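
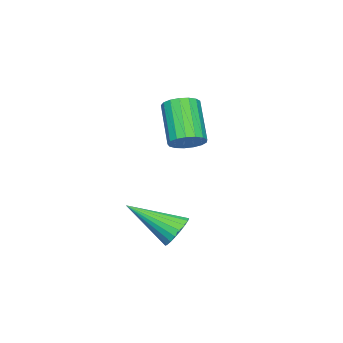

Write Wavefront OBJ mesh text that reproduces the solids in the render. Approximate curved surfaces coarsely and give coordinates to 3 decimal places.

v 0.573 -0 -2.536
v 1.042 0.4 -2.227
v 1.187 -1.56 -1.444
v 0.815 0.431 -2.055
v 0.546 0.388 -1.966
v 0.281 0.277 -1.976
v 0.067 0.118 -2.082
v -0.059 -0.061 -2.267
v -0.076 -0.23 -2.499
v 0.019 -0.359 -2.736
v 0.21 -0.426 -2.94
v 0.464 -0.42 -3.073
v 0.737 -0.341 -3.114
v 0.981 -0.203 -3.054
v 1.155 -0.03 -2.905
v 1.229 0.148 -2.693
v 1.189 0.3 -2.453
v -2.875 -1.577 0.089
v -2.309 -1.934 0.257
v -3.238 -2.739 1.679
v -3.805 -2.383 1.511
v -2.282 -1.656 0.432
v -3.211 -2.461 1.855
v -2.391 -1.359 0.529
v -3.32 -2.164 1.951
v -2.611 -1.113 0.525
v -3.54 -1.918 1.947
v -2.891 -0.973 0.421
v -3.82 -1.778 1.843
v -3.168 -0.971 0.241
v -4.097 -1.776 1.663
v -3.378 -1.109 0.026
v -4.307 -1.914 1.448
v -3.473 -1.354 -0.175
v -4.402 -2.159 1.248
v -3.431 -1.65 -0.315
v -4.36 -2.455 1.108
v -3.261 -1.929 -0.362
v -4.19 -2.734 1.06
v -3.004 -2.128 -0.307
v -3.933 -2.933 1.116
v -2.717 -2.201 -0.16
v -3.646 -3.006 1.262
v -2.466 -2.131 0.043
v -3.395 -2.936 1.465
f 2 1 4
f 2 4 3
f 4 1 5
f 4 5 3
f 5 1 6
f 5 6 3
f 6 1 7
f 6 7 3
f 7 1 8
f 7 8 3
f 8 1 9
f 8 9 3
f 9 1 10
f 9 10 3
f 10 1 11
f 10 11 3
f 11 1 12
f 11 12 3
f 12 1 13
f 12 13 3
f 13 1 14
f 13 14 3
f 14 1 15
f 14 15 3
f 15 1 16
f 15 16 3
f 16 1 17
f 16 17 3
f 17 1 2
f 17 2 3
f 19 18 22
f 19 22 20
f 20 22 23
f 20 23 21
f 22 18 24
f 22 24 23
f 23 24 25
f 23 25 21
f 24 18 26
f 24 26 25
f 25 26 27
f 25 27 21
f 26 18 28
f 26 28 27
f 27 28 29
f 27 29 21
f 28 18 30
f 28 30 29
f 29 30 31
f 29 31 21
f 30 18 32
f 30 32 31
f 31 32 33
f 31 33 21
f 32 18 34
f 32 34 33
f 33 34 35
f 33 35 21
f 34 18 36
f 34 36 35
f 35 36 37
f 35 37 21
f 36 18 38
f 36 38 37
f 37 38 39
f 37 39 21
f 38 18 40
f 38 40 39
f 39 40 41
f 39 41 21
f 40 18 42
f 40 42 41
f 41 42 43
f 41 43 21
f 42 18 44
f 42 44 43
f 43 44 45
f 43 45 21
f 44 18 19
f 44 19 45
f 45 19 20
f 45 20 21



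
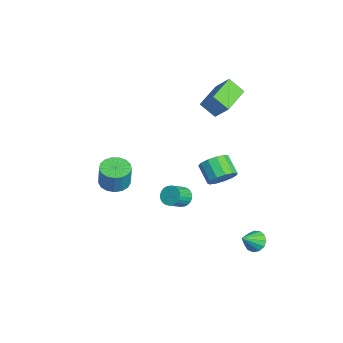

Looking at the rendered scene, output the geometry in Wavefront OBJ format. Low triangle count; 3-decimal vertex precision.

v -5.308 2.952 3.187
v -4.684 3.617 4.169
v -4.848 3.776 2.337
v -4.223 4.441 3.319
v -3.557 1.699 2.921
v -2.932 2.364 3.903
v -3.096 2.523 2.071
v -2.472 3.188 3.053
v 0.849 -3.881 0.01
v 1.723 -3.996 -0.217
v 2.105 -3.974 1.243
v 1.231 -3.859 1.47
v 1.673 -3.564 -0.211
v 2.055 -3.541 1.25
v 1.434 -3.204 -0.154
v 1.816 -3.181 1.307
v 1.061 -2.999 -0.06
v 1.444 -2.977 1.401
v 0.64 -2.997 0.051
v 1.022 -2.974 1.511
v 0.266 -3.197 0.151
v 0.649 -3.174 1.612
v 0.026 -3.554 0.22
v 0.409 -3.531 1.68
v -0.025 -3.986 0.24
v 0.357 -3.963 1.701
v 0.123 -4.394 0.208
v 0.506 -4.371 1.668
v 0.438 -4.684 0.13
v 0.82 -4.662 1.59
v 0.847 -4.791 0.024
v 1.229 -4.769 1.485
v 1.256 -4.69 -0.084
v 1.639 -4.667 1.376
v 1.572 -4.403 -0.172
v 1.955 -4.38 1.289
v 1.481 2.154 0.02
v 2.03 2.205 0.757
v 0.987 1.856 1.557
v 0.439 1.806 0.82
v 1.825 2.677 0.695
v 0.782 2.328 1.495
v 1.51 2.983 0.419
v 0.467 2.634 1.219
v 1.187 3.026 0.016
v 0.144 2.677 0.816
v 0.957 2.792 -0.386
v -0.086 2.443 0.414
v 0.894 2.356 -0.658
v -0.149 2.007 0.142
v 1.017 1.856 -0.716
v -0.026 1.507 0.084
v 1.288 1.45 -0.54
v 0.245 1.102 0.26
v 1.62 1.268 -0.186
v 0.577 0.92 0.614
v 1.908 1.368 0.233
v 0.865 1.019 1.034
v 2.061 1.717 0.585
v 1.018 1.368 1.385
v 1.552 -0.162 -1.228
v 2.087 -0.098 -1.643
v 2.703 -0.874 -0.967
v 2.168 -0.938 -0.552
v 2.135 0.094 -1.466
v 2.752 -0.682 -0.79
v 2.094 0.247 -1.253
v 2.711 -0.529 -0.577
v 1.971 0.338 -1.037
v 2.588 -0.438 -0.361
v 1.784 0.353 -0.849
v 2.401 -0.423 -0.173
v 1.561 0.289 -0.719
v 2.178 -0.487 -0.043
v 1.337 0.157 -0.667
v 1.954 -0.619 0.009
v 1.146 -0.024 -0.7
v 1.763 -0.8 -0.024
v 1.017 -0.226 -0.813
v 1.633 -1.002 -0.137
v 0.968 -0.418 -0.99
v 1.585 -1.194 -0.314
v 1.009 -0.571 -1.203
v 1.626 -1.347 -0.527
v 1.132 -0.662 -1.419
v 1.749 -1.438 -0.743
v 1.319 -0.677 -1.607
v 1.936 -1.453 -0.931
v 1.542 -0.613 -1.737
v 2.159 -1.389 -1.061
v 1.766 -0.481 -1.789
v 2.383 -1.257 -1.113
v 1.957 -0.3 -1.756
v 2.574 -1.076 -1.08
v 3.593 3.655 -3.966
v 4.067 3.453 -4.497
v 4.167 2.765 -3.114
v 4.248 3.767 -4.291
v 4.221 4.046 -3.982
v 3.995 4.2 -3.668
v 3.641 4.182 -3.448
v 3.271 3.996 -3.393
v 3.004 3.702 -3.52
v 2.924 3.394 -3.789
v 3.056 3.168 -4.114
v 3.358 3.097 -4.392
v 3.735 3.203 -4.534
f 2 4 1
f 5 2 1
f 1 4 3
f 3 5 1
f 2 8 4
f 6 2 5
f 6 8 2
f 4 8 3
f 7 5 3
f 3 8 7
f 7 6 5
f 8 6 7
f 10 9 13
f 10 13 11
f 11 13 14
f 11 14 12
f 13 9 15
f 13 15 14
f 14 15 16
f 14 16 12
f 15 9 17
f 15 17 16
f 16 17 18
f 16 18 12
f 17 9 19
f 17 19 18
f 18 19 20
f 18 20 12
f 19 9 21
f 19 21 20
f 20 21 22
f 20 22 12
f 21 9 23
f 21 23 22
f 22 23 24
f 22 24 12
f 23 9 25
f 23 25 24
f 24 25 26
f 24 26 12
f 25 9 27
f 25 27 26
f 26 27 28
f 26 28 12
f 27 9 29
f 27 29 28
f 28 29 30
f 28 30 12
f 29 9 31
f 29 31 30
f 30 31 32
f 30 32 12
f 31 9 33
f 31 33 32
f 32 33 34
f 32 34 12
f 33 9 35
f 33 35 34
f 34 35 36
f 34 36 12
f 35 9 10
f 35 10 36
f 36 10 11
f 36 11 12
f 38 37 41
f 38 41 39
f 39 41 42
f 39 42 40
f 41 37 43
f 41 43 42
f 42 43 44
f 42 44 40
f 43 37 45
f 43 45 44
f 44 45 46
f 44 46 40
f 45 37 47
f 45 47 46
f 46 47 48
f 46 48 40
f 47 37 49
f 47 49 48
f 48 49 50
f 48 50 40
f 49 37 51
f 49 51 50
f 50 51 52
f 50 52 40
f 51 37 53
f 51 53 52
f 52 53 54
f 52 54 40
f 53 37 55
f 53 55 54
f 54 55 56
f 54 56 40
f 55 37 57
f 55 57 56
f 56 57 58
f 56 58 40
f 57 37 59
f 57 59 58
f 58 59 60
f 58 60 40
f 59 37 38
f 59 38 60
f 60 38 39
f 60 39 40
f 62 61 65
f 62 65 63
f 63 65 66
f 63 66 64
f 65 61 67
f 65 67 66
f 66 67 68
f 66 68 64
f 67 61 69
f 67 69 68
f 68 69 70
f 68 70 64
f 69 61 71
f 69 71 70
f 70 71 72
f 70 72 64
f 71 61 73
f 71 73 72
f 72 73 74
f 72 74 64
f 73 61 75
f 73 75 74
f 74 75 76
f 74 76 64
f 75 61 77
f 75 77 76
f 76 77 78
f 76 78 64
f 77 61 79
f 77 79 78
f 78 79 80
f 78 80 64
f 79 61 81
f 79 81 80
f 80 81 82
f 80 82 64
f 81 61 83
f 81 83 82
f 82 83 84
f 82 84 64
f 83 61 85
f 83 85 84
f 84 85 86
f 84 86 64
f 85 61 87
f 85 87 86
f 86 87 88
f 86 88 64
f 87 61 89
f 87 89 88
f 88 89 90
f 88 90 64
f 89 61 91
f 89 91 90
f 90 91 92
f 90 92 64
f 91 61 93
f 91 93 92
f 92 93 94
f 92 94 64
f 93 61 62
f 93 62 94
f 94 62 63
f 94 63 64
f 96 95 98
f 96 98 97
f 98 95 99
f 98 99 97
f 99 95 100
f 99 100 97
f 100 95 101
f 100 101 97
f 101 95 102
f 101 102 97
f 102 95 103
f 102 103 97
f 103 95 104
f 103 104 97
f 104 95 105
f 104 105 97
f 105 95 106
f 105 106 97
f 106 95 107
f 106 107 97
f 107 95 96
f 107 96 97



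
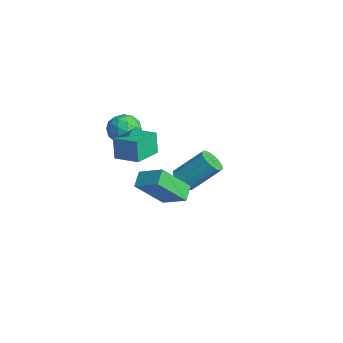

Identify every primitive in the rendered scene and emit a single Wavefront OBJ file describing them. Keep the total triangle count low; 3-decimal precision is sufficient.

v 1.502 -1.821 1.251
v 2.603 -1.15 1.916
v 1.6 -0.39 -0.351
v 2.7 0.28 0.314
v 2.1 -2.36 0.806
v 3.2 -1.69 1.471
v 2.197 -0.93 -0.796
v 3.298 -0.259 -0.131
v -3.589 3.124 -4.433
v -2.917 3.241 -4.811
v -2.359 4.634 -3.385
v -3.031 4.516 -3.007
v -3.175 3.508 -4.971
v -2.616 4.901 -3.545
v -3.544 3.672 -4.986
v -2.985 5.064 -3.56
v -3.925 3.689 -4.853
v -3.366 5.081 -3.427
v -4.216 3.554 -4.608
v -3.657 4.947 -3.182
v -4.339 3.304 -4.316
v -3.78 4.697 -2.89
v -4.261 3.006 -4.055
v -3.703 4.399 -2.629
v -4.004 2.739 -3.895
v -3.445 4.132 -2.469
v -3.635 2.576 -3.88
v -3.076 3.968 -2.454
v -3.254 2.559 -4.013
v -2.695 3.951 -2.587
v -2.963 2.693 -4.258
v -2.404 4.086 -2.832
v -2.84 2.943 -4.55
v -2.281 4.336 -3.124
v -4.521 0.526 0.255
v -4.017 0.511 1.055
v -3.683 -0.631 -0.295
v -3.179 -0.646 0.505
v -4.085 -0.919 0.511
v -4.603 -0.204 0.851
v -3.097 0.084 -0.091
v -3.615 0.799 0.249
v -3.137 0.237 0.842
v -3.748 -0.382 1.214
v -3.952 0.262 -0.454
v -4.563 -0.357 -0.082
v -4.343 0.62 0.703
v -3.357 -0.74 0.057
v -3.89 -0.9 0.06
v -3.594 -0.909 0.531
v -4.687 0.2 0.583
v -4.391 0.191 1.054
v -4.431 -0.649 0.734
v -3.309 -0.311 -0.294
v -3.013 -0.32 0.177
v -4.106 0.789 0.229
v -3.81 0.78 0.7
v -3.269 0.529 0.026
v -3.529 0.45 1.048
v -3.036 -0.23 0.725
v -2.988 0.199 0.375
v -3.293 0.619 0.574
v -3.888 0.086 1.267
v -3.395 -0.594 0.944
v -3.928 -0.754 0.947
v -4.233 -0.334 1.147
v -3.371 -0.075 1.142
v -4.305 0.474 -0.184
v -3.812 -0.206 -0.507
v -3.467 0.214 -0.387
v -3.772 0.634 -0.187
v -4.664 0.11 0.035
v -4.171 -0.57 -0.288
v -4.407 -0.739 0.186
v -4.712 -0.319 0.385
v -4.329 -0.045 -0.382
v 0.456 -2.587 1.791
v 0.155 -2.507 2.981
v -0.332 -1.179 1.497
v -0.633 -1.099 2.687
v 1.593 -1.901 2.033
v 1.292 -1.821 3.223
v 0.805 -0.493 1.739
v 0.504 -0.413 2.929
f 2 4 1
f 5 2 1
f 1 4 3
f 3 5 1
f 2 8 4
f 6 2 5
f 6 8 2
f 4 8 3
f 7 5 3
f 3 8 7
f 7 6 5
f 8 6 7
f 10 9 13
f 10 13 11
f 11 13 14
f 11 14 12
f 13 9 15
f 13 15 14
f 14 15 16
f 14 16 12
f 15 9 17
f 15 17 16
f 16 17 18
f 16 18 12
f 17 9 19
f 17 19 18
f 18 19 20
f 18 20 12
f 19 9 21
f 19 21 20
f 20 21 22
f 20 22 12
f 21 9 23
f 21 23 22
f 22 23 24
f 22 24 12
f 23 9 25
f 23 25 24
f 24 25 26
f 24 26 12
f 25 9 27
f 25 27 26
f 26 27 28
f 26 28 12
f 27 9 29
f 27 29 28
f 28 29 30
f 28 30 12
f 29 9 31
f 29 31 30
f 30 31 32
f 30 32 12
f 31 9 33
f 31 33 32
f 32 33 34
f 32 34 12
f 33 9 10
f 33 10 34
f 34 10 11
f 34 11 12
f 35 72 51
f 72 46 75
f 51 75 40
f 72 75 51
f 35 51 47
f 51 40 52
f 47 52 36
f 51 52 47
f 35 47 56
f 47 36 57
f 56 57 42
f 47 57 56
f 35 56 68
f 56 42 71
f 68 71 45
f 56 71 68
f 35 68 72
f 68 45 76
f 72 76 46
f 68 76 72
f 36 52 63
f 52 40 66
f 63 66 44
f 52 66 63
f 40 75 53
f 75 46 74
f 53 74 39
f 75 74 53
f 46 76 73
f 76 45 69
f 73 69 37
f 76 69 73
f 45 71 70
f 71 42 58
f 70 58 41
f 71 58 70
f 42 57 62
f 57 36 59
f 62 59 43
f 57 59 62
f 38 64 50
f 64 44 65
f 50 65 39
f 64 65 50
f 38 50 48
f 50 39 49
f 48 49 37
f 50 49 48
f 38 48 55
f 48 37 54
f 55 54 41
f 48 54 55
f 38 55 60
f 55 41 61
f 60 61 43
f 55 61 60
f 38 60 64
f 60 43 67
f 64 67 44
f 60 67 64
f 39 65 53
f 65 44 66
f 53 66 40
f 65 66 53
f 37 49 73
f 49 39 74
f 73 74 46
f 49 74 73
f 41 54 70
f 54 37 69
f 70 69 45
f 54 69 70
f 43 61 62
f 61 41 58
f 62 58 42
f 61 58 62
f 44 67 63
f 67 43 59
f 63 59 36
f 67 59 63
f 78 80 77
f 81 78 77
f 77 80 79
f 79 81 77
f 78 84 80
f 82 78 81
f 82 84 78
f 80 84 79
f 83 81 79
f 79 84 83
f 83 82 81
f 84 82 83



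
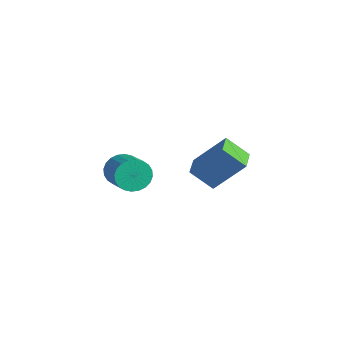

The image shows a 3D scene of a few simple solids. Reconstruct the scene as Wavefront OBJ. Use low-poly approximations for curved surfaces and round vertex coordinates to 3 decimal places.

v -3.98 1.059 -0.699
v -3.611 1.466 -1.448
v -2.051 1.189 -0.831
v -2.42 0.781 -0.081
v -3.649 1.75 -1.225
v -2.089 1.473 -0.608
v -3.737 1.928 -0.922
v -2.177 1.651 -0.305
v -3.862 1.974 -0.584
v -2.303 1.697 0.033
v -4.006 1.881 -0.264
v -2.446 1.603 0.353
v -4.145 1.662 -0.01
v -2.585 1.385 0.607
v -4.259 1.352 0.139
v -2.699 1.074 0.756
v -4.331 0.996 0.16
v -2.771 0.719 0.778
v -4.349 0.651 0.051
v -2.789 0.374 0.668
v -4.311 0.367 -0.172
v -2.751 0.09 0.445
v -4.223 0.189 -0.475
v -2.663 -0.088 0.142
v -4.097 0.143 -0.813
v -2.538 -0.134 -0.196
v -3.954 0.237 -1.133
v -2.394 -0.041 -0.516
v -3.815 0.455 -1.387
v -2.255 0.178 -0.77
v -3.701 0.766 -1.536
v -2.141 0.488 -0.919
v -3.629 1.121 -1.558
v -2.069 0.844 -0.94
v 0.708 2.077 2.323
v 1.6 3.204 3.909
v 1.403 2.877 1.363
v 2.295 4.004 2.949
v 1.645 1.296 2.351
v 2.537 2.423 3.937
v 2.34 2.096 1.391
v 3.232 3.223 2.977
f 2 1 5
f 2 5 3
f 3 5 6
f 3 6 4
f 5 1 7
f 5 7 6
f 6 7 8
f 6 8 4
f 7 1 9
f 7 9 8
f 8 9 10
f 8 10 4
f 9 1 11
f 9 11 10
f 10 11 12
f 10 12 4
f 11 1 13
f 11 13 12
f 12 13 14
f 12 14 4
f 13 1 15
f 13 15 14
f 14 15 16
f 14 16 4
f 15 1 17
f 15 17 16
f 16 17 18
f 16 18 4
f 17 1 19
f 17 19 18
f 18 19 20
f 18 20 4
f 19 1 21
f 19 21 20
f 20 21 22
f 20 22 4
f 21 1 23
f 21 23 22
f 22 23 24
f 22 24 4
f 23 1 25
f 23 25 24
f 24 25 26
f 24 26 4
f 25 1 27
f 25 27 26
f 26 27 28
f 26 28 4
f 27 1 29
f 27 29 28
f 28 29 30
f 28 30 4
f 29 1 31
f 29 31 30
f 30 31 32
f 30 32 4
f 31 1 33
f 31 33 32
f 32 33 34
f 32 34 4
f 33 1 2
f 33 2 34
f 34 2 3
f 34 3 4
f 36 38 35
f 39 36 35
f 35 38 37
f 37 39 35
f 36 42 38
f 40 36 39
f 40 42 36
f 38 42 37
f 41 39 37
f 37 42 41
f 41 40 39
f 42 40 41



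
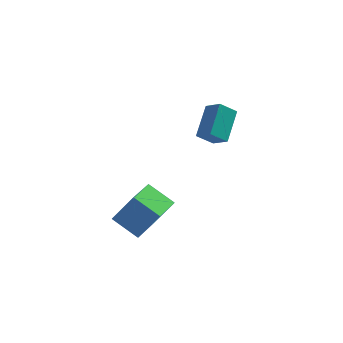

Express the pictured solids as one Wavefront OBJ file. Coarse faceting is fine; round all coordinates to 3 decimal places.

v -2.101 -2.819 -3.537
v -1.084 -2.94 -1.878
v -1.491 -1.276 -3.799
v -0.474 -1.397 -2.14
v -0.866 -3.443 -4.34
v 0.151 -3.564 -2.681
v -0.256 -1.9 -4.602
v 0.761 -2.021 -2.943
v 1.632 2.545 -1.587
v 2.067 4.118 -0.519
v 2.461 2.798 -2.297
v 2.896 4.371 -1.229
v 2.324 1.949 -0.991
v 2.759 3.522 0.077
v 3.153 2.202 -1.701
v 3.588 3.775 -0.633
f 2 4 1
f 5 2 1
f 1 4 3
f 3 5 1
f 2 8 4
f 6 2 5
f 6 8 2
f 4 8 3
f 7 5 3
f 3 8 7
f 7 6 5
f 8 6 7
f 10 12 9
f 13 10 9
f 9 12 11
f 11 13 9
f 10 16 12
f 14 10 13
f 14 16 10
f 12 16 11
f 15 13 11
f 11 16 15
f 15 14 13
f 16 14 15



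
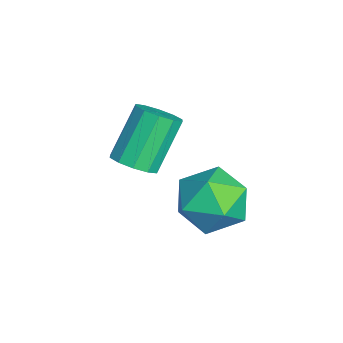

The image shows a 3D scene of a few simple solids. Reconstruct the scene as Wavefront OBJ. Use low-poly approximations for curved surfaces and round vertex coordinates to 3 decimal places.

v 2.491 -0.141 -0.18
v 2.91 0.107 -0.065
v 2.327 0.628 0.935
v 1.909 0.381 0.82
v 2.743 0.285 -0.255
v 2.16 0.806 0.746
v 2.48 0.3 -0.416
v 1.897 0.821 0.584
v 2.221 0.147 -0.487
v 1.638 0.668 0.513
v 2.066 -0.116 -0.441
v 1.483 0.405 0.56
v 2.073 -0.388 -0.295
v 1.49 0.133 0.705
v 2.24 -0.566 -0.106
v 1.657 -0.045 0.895
v 2.503 -0.581 0.056
v 1.92 -0.06 1.056
v 2.762 -0.428 0.127
v 2.179 0.093 1.127
v 2.917 -0.165 0.08
v 2.334 0.356 1.081
v 3.985 1.829 0.337
v 4.578 1.372 0.124
v 3.182 1.068 -0.264
v 3.775 0.611 -0.477
v 3.56 0.646 0.27
v 4.056 1.117 0.641
v 3.704 1.323 -0.781
v 4.2 1.794 -0.41
v 4.404 1.059 -0.567
v 4.315 0.641 0.083
v 3.445 1.799 -0.223
v 3.356 1.381 0.427
f 2 1 5
f 2 5 3
f 3 5 6
f 3 6 4
f 5 1 7
f 5 7 6
f 6 7 8
f 6 8 4
f 7 1 9
f 7 9 8
f 8 9 10
f 8 10 4
f 9 1 11
f 9 11 10
f 10 11 12
f 10 12 4
f 11 1 13
f 11 13 12
f 12 13 14
f 12 14 4
f 13 1 15
f 13 15 14
f 14 15 16
f 14 16 4
f 15 1 17
f 15 17 16
f 16 17 18
f 16 18 4
f 17 1 19
f 17 19 18
f 18 19 20
f 18 20 4
f 19 1 21
f 19 21 20
f 20 21 22
f 20 22 4
f 21 1 2
f 21 2 22
f 22 2 3
f 22 3 4
f 23 34 28
f 23 28 24
f 23 24 30
f 23 30 33
f 23 33 34
f 24 28 32
f 28 34 27
f 34 33 25
f 33 30 29
f 30 24 31
f 26 32 27
f 26 27 25
f 26 25 29
f 26 29 31
f 26 31 32
f 27 32 28
f 25 27 34
f 29 25 33
f 31 29 30
f 32 31 24



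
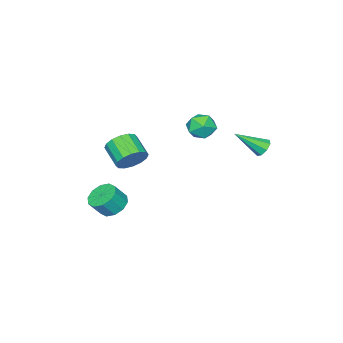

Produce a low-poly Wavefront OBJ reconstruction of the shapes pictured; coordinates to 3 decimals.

v 0.515 2.47 2.607
v 1.294 2.192 2.974
v 0.246 1.108 2.146
v 1.025 0.83 2.513
v 0.34 1.085 3.045
v 0.507 1.927 3.33
v 1.033 1.373 1.79
v 1.2 2.215 2.075
v 1.614 1.514 2.468
v 1.186 1.336 3.244
v 0.354 1.964 1.876
v -0.074 1.786 2.652
v -1.053 4.257 1.08
v -0.545 4.505 0.878
v -0.067 3.123 2.16
v -0.709 4.718 1.251
v -1.074 4.66 1.523
v -1.427 4.366 1.536
v -1.56 4.008 1.282
v -1.396 3.795 0.909
v -1.031 3.853 0.637
v -0.679 4.147 0.624
v 2.574 -2.795 -4.298
v 3.204 -2.172 -4.504
v 3.816 -2.481 -3.568
v 3.186 -3.105 -3.362
v 2.821 -1.928 -4.172
v 3.432 -2.238 -3.236
v 2.343 -2.016 -3.889
v 2.954 -2.325 -2.953
v 1.953 -2.401 -3.762
v 2.565 -2.711 -2.826
v 1.801 -2.937 -3.839
v 2.413 -3.247 -2.904
v 1.944 -3.419 -4.092
v 2.556 -3.728 -3.156
v 2.328 -3.662 -4.424
v 2.939 -3.972 -3.488
v 2.806 -3.575 -4.707
v 3.417 -3.884 -3.771
v 3.195 -3.189 -4.834
v 3.807 -3.499 -3.898
v 3.347 -2.653 -4.756
v 3.959 -2.963 -3.821
v 3.194 -0.945 0.181
v 3.966 -1.39 -0.047
v 3.498 -2.56 0.65
v 2.726 -2.115 0.879
v 4.063 -1.181 0.369
v 3.595 -2.35 1.067
v 3.927 -0.908 0.735
v 3.46 -2.078 1.433
v 3.595 -0.645 0.953
v 3.127 -1.815 1.651
v 3.155 -0.463 0.964
v 2.688 -1.633 1.661
v 2.726 -0.41 0.765
v 2.258 -1.579 1.463
v 2.422 -0.5 0.41
v 1.954 -1.67 1.107
v 2.325 -0.71 -0.007
v 1.857 -1.879 0.691
v 2.46 -0.982 -0.373
v 1.993 -2.152 0.325
v 2.793 -1.245 -0.591
v 2.325 -2.415 0.107
v 3.232 -1.427 -0.601
v 2.765 -2.597 0.096
v 3.662 -1.481 -0.403
v 3.194 -2.65 0.295
f 1 12 6
f 1 6 2
f 1 2 8
f 1 8 11
f 1 11 12
f 2 6 10
f 6 12 5
f 12 11 3
f 11 8 7
f 8 2 9
f 4 10 5
f 4 5 3
f 4 3 7
f 4 7 9
f 4 9 10
f 5 10 6
f 3 5 12
f 7 3 11
f 9 7 8
f 10 9 2
f 14 13 16
f 14 16 15
f 16 13 17
f 16 17 15
f 17 13 18
f 17 18 15
f 18 13 19
f 18 19 15
f 19 13 20
f 19 20 15
f 20 13 21
f 20 21 15
f 21 13 22
f 21 22 15
f 22 13 14
f 22 14 15
f 24 23 27
f 24 27 25
f 25 27 28
f 25 28 26
f 27 23 29
f 27 29 28
f 28 29 30
f 28 30 26
f 29 23 31
f 29 31 30
f 30 31 32
f 30 32 26
f 31 23 33
f 31 33 32
f 32 33 34
f 32 34 26
f 33 23 35
f 33 35 34
f 34 35 36
f 34 36 26
f 35 23 37
f 35 37 36
f 36 37 38
f 36 38 26
f 37 23 39
f 37 39 38
f 38 39 40
f 38 40 26
f 39 23 41
f 39 41 40
f 40 41 42
f 40 42 26
f 41 23 43
f 41 43 42
f 42 43 44
f 42 44 26
f 43 23 24
f 43 24 44
f 44 24 25
f 44 25 26
f 46 45 49
f 46 49 47
f 47 49 50
f 47 50 48
f 49 45 51
f 49 51 50
f 50 51 52
f 50 52 48
f 51 45 53
f 51 53 52
f 52 53 54
f 52 54 48
f 53 45 55
f 53 55 54
f 54 55 56
f 54 56 48
f 55 45 57
f 55 57 56
f 56 57 58
f 56 58 48
f 57 45 59
f 57 59 58
f 58 59 60
f 58 60 48
f 59 45 61
f 59 61 60
f 60 61 62
f 60 62 48
f 61 45 63
f 61 63 62
f 62 63 64
f 62 64 48
f 63 45 65
f 63 65 64
f 64 65 66
f 64 66 48
f 65 45 67
f 65 67 66
f 66 67 68
f 66 68 48
f 67 45 69
f 67 69 68
f 68 69 70
f 68 70 48
f 69 45 46
f 69 46 70
f 70 46 47
f 70 47 48



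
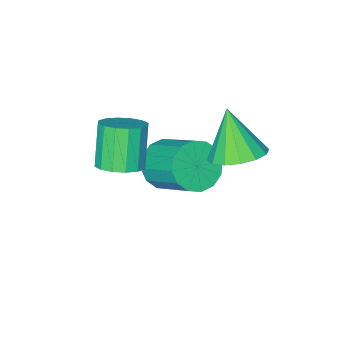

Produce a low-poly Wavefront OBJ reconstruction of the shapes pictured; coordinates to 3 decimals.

v 1.031 0.761 -0.086
v 1.487 0.168 -0.148
v 0.964 -0.373 1.184
v 0.509 0.219 1.246
v 1.695 0.435 0.042
v 1.172 -0.106 1.374
v 1.725 0.789 0.198
v 1.202 0.248 1.53
v 1.57 1.136 0.277
v 1.047 0.595 1.61
v 1.27 1.382 0.26
v 0.747 0.841 1.592
v 0.906 1.462 0.15
v 0.383 0.92 1.482
v 0.576 1.353 -0.024
v 0.053 0.812 1.308
v 0.368 1.086 -0.214
v -0.155 0.545 1.118
v 0.338 0.732 -0.37
v -0.185 0.191 0.962
v 0.493 0.385 -0.45
v -0.03 -0.156 0.883
v 0.793 0.139 -0.432
v 0.27 -0.402 0.9
v 1.157 0.06 -0.322
v 0.634 -0.482 1.01
v -1.601 2.917 0.608
v -0.813 3.286 0.875
v -1.759 2.163 2.112
v -1.142 3.599 0.998
v -1.594 3.73 1.017
v -2.048 3.644 0.926
v -2.383 3.362 0.75
v -2.507 2.962 0.536
v -2.39 2.549 0.341
v -2.06 2.236 0.218
v -1.608 2.104 0.199
v -1.154 2.191 0.29
v -0.82 2.473 0.466
v -0.695 2.873 0.681
v -1.267 -0.093 -2.038
v -0.623 -0.429 -1.49
v -0.71 0.996 -0.513
v -1.353 1.333 -1.062
v -0.388 -0.189 -1.82
v -0.475 1.237 -0.843
v -0.389 0.077 -2.208
v -0.476 1.503 -1.232
v -0.625 0.298 -2.551
v -0.711 1.723 -1.575
v -1.032 0.414 -2.757
v -1.119 1.839 -1.781
v -1.503 0.394 -2.77
v -1.59 1.82 -1.793
v -1.91 0.244 -2.587
v -1.997 1.669 -1.61
v -2.145 0.003 -2.257
v -2.232 1.429 -1.28
v -2.144 -0.263 -1.868
v -2.231 1.163 -0.892
v -1.909 -0.483 -1.525
v -1.995 0.942 -0.549
v -1.501 -0.599 -1.319
v -1.588 0.826 -0.343
v -1.03 -0.58 -1.307
v -1.117 0.846 -0.33
f 2 1 5
f 2 5 3
f 3 5 6
f 3 6 4
f 5 1 7
f 5 7 6
f 6 7 8
f 6 8 4
f 7 1 9
f 7 9 8
f 8 9 10
f 8 10 4
f 9 1 11
f 9 11 10
f 10 11 12
f 10 12 4
f 11 1 13
f 11 13 12
f 12 13 14
f 12 14 4
f 13 1 15
f 13 15 14
f 14 15 16
f 14 16 4
f 15 1 17
f 15 17 16
f 16 17 18
f 16 18 4
f 17 1 19
f 17 19 18
f 18 19 20
f 18 20 4
f 19 1 21
f 19 21 20
f 20 21 22
f 20 22 4
f 21 1 23
f 21 23 22
f 22 23 24
f 22 24 4
f 23 1 25
f 23 25 24
f 24 25 26
f 24 26 4
f 25 1 2
f 25 2 26
f 26 2 3
f 26 3 4
f 28 27 30
f 28 30 29
f 30 27 31
f 30 31 29
f 31 27 32
f 31 32 29
f 32 27 33
f 32 33 29
f 33 27 34
f 33 34 29
f 34 27 35
f 34 35 29
f 35 27 36
f 35 36 29
f 36 27 37
f 36 37 29
f 37 27 38
f 37 38 29
f 38 27 39
f 38 39 29
f 39 27 40
f 39 40 29
f 40 27 28
f 40 28 29
f 42 41 45
f 42 45 43
f 43 45 46
f 43 46 44
f 45 41 47
f 45 47 46
f 46 47 48
f 46 48 44
f 47 41 49
f 47 49 48
f 48 49 50
f 48 50 44
f 49 41 51
f 49 51 50
f 50 51 52
f 50 52 44
f 51 41 53
f 51 53 52
f 52 53 54
f 52 54 44
f 53 41 55
f 53 55 54
f 54 55 56
f 54 56 44
f 55 41 57
f 55 57 56
f 56 57 58
f 56 58 44
f 57 41 59
f 57 59 58
f 58 59 60
f 58 60 44
f 59 41 61
f 59 61 60
f 60 61 62
f 60 62 44
f 61 41 63
f 61 63 62
f 62 63 64
f 62 64 44
f 63 41 65
f 63 65 64
f 64 65 66
f 64 66 44
f 65 41 42
f 65 42 66
f 66 42 43
f 66 43 44



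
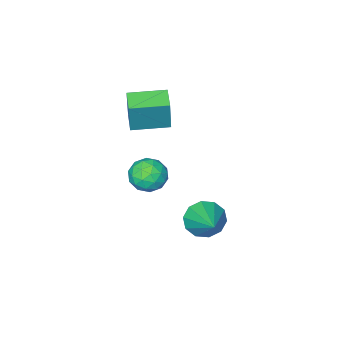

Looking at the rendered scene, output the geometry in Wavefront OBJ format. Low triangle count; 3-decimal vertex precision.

v -3.965 -1.874 3.062
v -3.699 -1.604 4.852
v -3.368 -0.918 2.829
v -3.103 -0.648 4.62
v -2.397 -2.872 2.98
v -2.132 -2.602 4.771
v -1.801 -1.916 2.748
v -1.535 -1.646 4.538
v -2.245 2.97 -0.526
v -1.335 2.728 -0.862
v -1.435 4.61 0.486
v -1.595 3.11 -1.273
v -2.103 3.438 -1.398
v -2.666 3.588 -1.19
v -3.068 3.502 -0.729
v -3.155 3.212 -0.189
v -2.895 2.83 0.221
v -2.387 2.502 0.346
v -1.824 2.352 0.139
v -1.423 2.439 -0.323
v -1.271 0.728 0.611
v -0.554 0.111 0.858
v -2.346 -0.371 0.982
v -1.629 -0.988 1.229
v -1.804 -0.198 1.777
v -1.14 0.482 1.548
v -1.76 -0.742 0.292
v -1.096 -0.062 0.063
v -0.856 -0.798 0.661
v -0.884 -0.461 1.579
v -2.016 0.201 0.261
v -2.044 0.538 1.179
v -0.818 0.516 0.702
v -2.082 -0.776 1.138
v -2.185 -0.311 1.46
v -1.764 -0.674 1.606
v -1.162 0.734 1.107
v -0.741 0.371 1.253
v -1.476 0.19 1.793
v -2.159 -0.631 0.587
v -1.738 -0.994 0.733
v -1.136 0.414 0.234
v -0.715 0.051 0.38
v -1.424 -0.45 0.047
v -0.574 -0.381 0.732
v -1.207 -1.027 0.95
v -1.284 -0.882 0.399
v -0.893 -0.483 0.264
v -0.59 -0.183 1.271
v -1.223 -0.829 1.489
v -1.325 -0.364 1.811
v -0.935 0.035 1.676
v -0.768 -0.717 1.155
v -1.677 0.569 0.351
v -2.31 -0.077 0.569
v -1.965 -0.295 0.164
v -1.575 0.104 0.029
v -1.693 0.767 0.89
v -2.326 0.121 1.108
v -2.007 0.223 1.576
v -1.616 0.622 1.441
v -2.132 0.457 0.685
f 2 4 1
f 5 2 1
f 1 4 3
f 3 5 1
f 2 8 4
f 6 2 5
f 6 8 2
f 4 8 3
f 7 5 3
f 3 8 7
f 7 6 5
f 8 6 7
f 10 9 12
f 10 12 11
f 12 9 13
f 12 13 11
f 13 9 14
f 13 14 11
f 14 9 15
f 14 15 11
f 15 9 16
f 15 16 11
f 16 9 17
f 16 17 11
f 17 9 18
f 17 18 11
f 18 9 19
f 18 19 11
f 19 9 20
f 19 20 11
f 20 9 10
f 20 10 11
f 21 58 37
f 58 32 61
f 37 61 26
f 58 61 37
f 21 37 33
f 37 26 38
f 33 38 22
f 37 38 33
f 21 33 42
f 33 22 43
f 42 43 28
f 33 43 42
f 21 42 54
f 42 28 57
f 54 57 31
f 42 57 54
f 21 54 58
f 54 31 62
f 58 62 32
f 54 62 58
f 22 38 49
f 38 26 52
f 49 52 30
f 38 52 49
f 26 61 39
f 61 32 60
f 39 60 25
f 61 60 39
f 32 62 59
f 62 31 55
f 59 55 23
f 62 55 59
f 31 57 56
f 57 28 44
f 56 44 27
f 57 44 56
f 28 43 48
f 43 22 45
f 48 45 29
f 43 45 48
f 24 50 36
f 50 30 51
f 36 51 25
f 50 51 36
f 24 36 34
f 36 25 35
f 34 35 23
f 36 35 34
f 24 34 41
f 34 23 40
f 41 40 27
f 34 40 41
f 24 41 46
f 41 27 47
f 46 47 29
f 41 47 46
f 24 46 50
f 46 29 53
f 50 53 30
f 46 53 50
f 25 51 39
f 51 30 52
f 39 52 26
f 51 52 39
f 23 35 59
f 35 25 60
f 59 60 32
f 35 60 59
f 27 40 56
f 40 23 55
f 56 55 31
f 40 55 56
f 29 47 48
f 47 27 44
f 48 44 28
f 47 44 48
f 30 53 49
f 53 29 45
f 49 45 22
f 53 45 49



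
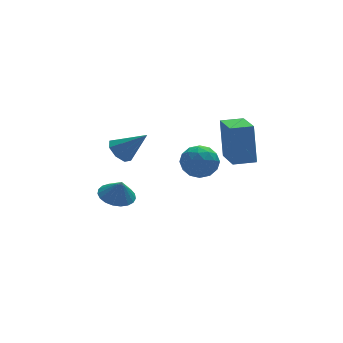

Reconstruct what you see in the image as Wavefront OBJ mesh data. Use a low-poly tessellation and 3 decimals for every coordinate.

v 3.274 -2.062 2.644
v 3.317 -1.526 4.539
v 3.48 -0.332 2.15
v 3.523 0.203 4.046
v 4.317 -2.183 2.654
v 4.36 -1.648 4.55
v 4.523 -0.454 2.161
v 4.566 0.082 4.056
v -0.582 1.517 2.204
v -0.199 1.202 1.682
v 0.462 0.943 3.316
v -0.029 1.716 1.787
v -0.183 2.113 2.137
v -0.571 2.161 2.526
v -0.965 1.832 2.726
v -1.135 1.318 2.62
v -0.981 0.921 2.271
v -0.593 0.873 1.882
v 1.685 -1.222 3.022
v 1.966 -1.573 3.794
v 1.614 -2.547 2.446
v 1.895 -2.898 3.218
v 1.083 -2.529 3.164
v 1.126 -1.71 3.52
v 2.454 -2.41 2.72
v 2.497 -1.591 3.076
v 2.441 -2.307 3.608
v 1.593 -2.381 3.882
v 1.987 -1.739 2.358
v 1.139 -1.813 2.632
v 1.832 -1.281 3.458
v 1.748 -2.839 2.782
v 1.271 -2.622 2.75
v 1.436 -2.828 3.204
v 1.338 -1.362 3.297
v 1.503 -1.568 3.751
v 0.984 -2.13 3.381
v 2.077 -2.552 2.489
v 2.242 -2.758 2.943
v 2.144 -1.292 3.036
v 2.309 -1.498 3.49
v 2.596 -1.99 2.859
v 2.276 -1.919 3.803
v 2.234 -2.698 3.465
v 2.563 -2.411 3.172
v 2.588 -1.929 3.381
v 1.778 -1.962 3.964
v 1.736 -2.741 3.626
v 1.259 -2.524 3.594
v 1.284 -2.043 3.803
v 2.057 -2.394 3.855
v 1.844 -1.379 2.614
v 1.802 -2.158 2.276
v 2.296 -2.077 2.437
v 2.321 -1.596 2.646
v 1.346 -1.422 2.775
v 1.304 -2.201 2.437
v 0.992 -2.191 2.859
v 1.017 -1.709 3.068
v 1.523 -1.726 2.385
v -0.156 3.562 -1.98
v 0.423 4.233 -1.901
v 0.016 3.298 -1
v 0.105 4.394 -1.802
v -0.259 4.411 -1.733
v -0.604 4.281 -1.707
v -0.872 4.027 -1.729
v -1.017 3.692 -1.794
v -1.012 3.335 -1.891
v -0.86 3.017 -2.003
v -0.586 2.794 -2.112
v -0.237 2.703 -2.198
v 0.125 2.761 -2.246
v 0.439 2.957 -2.248
v 0.65 3.258 -2.204
v 0.721 3.612 -2.121
v 0.641 3.957 -2.014
f 2 4 1
f 5 2 1
f 1 4 3
f 3 5 1
f 2 8 4
f 6 2 5
f 6 8 2
f 4 8 3
f 7 5 3
f 3 8 7
f 7 6 5
f 8 6 7
f 10 9 12
f 10 12 11
f 12 9 13
f 12 13 11
f 13 9 14
f 13 14 11
f 14 9 15
f 14 15 11
f 15 9 16
f 15 16 11
f 16 9 17
f 16 17 11
f 17 9 18
f 17 18 11
f 18 9 10
f 18 10 11
f 19 56 35
f 56 30 59
f 35 59 24
f 56 59 35
f 19 35 31
f 35 24 36
f 31 36 20
f 35 36 31
f 19 31 40
f 31 20 41
f 40 41 26
f 31 41 40
f 19 40 52
f 40 26 55
f 52 55 29
f 40 55 52
f 19 52 56
f 52 29 60
f 56 60 30
f 52 60 56
f 20 36 47
f 36 24 50
f 47 50 28
f 36 50 47
f 24 59 37
f 59 30 58
f 37 58 23
f 59 58 37
f 30 60 57
f 60 29 53
f 57 53 21
f 60 53 57
f 29 55 54
f 55 26 42
f 54 42 25
f 55 42 54
f 26 41 46
f 41 20 43
f 46 43 27
f 41 43 46
f 22 48 34
f 48 28 49
f 34 49 23
f 48 49 34
f 22 34 32
f 34 23 33
f 32 33 21
f 34 33 32
f 22 32 39
f 32 21 38
f 39 38 25
f 32 38 39
f 22 39 44
f 39 25 45
f 44 45 27
f 39 45 44
f 22 44 48
f 44 27 51
f 48 51 28
f 44 51 48
f 23 49 37
f 49 28 50
f 37 50 24
f 49 50 37
f 21 33 57
f 33 23 58
f 57 58 30
f 33 58 57
f 25 38 54
f 38 21 53
f 54 53 29
f 38 53 54
f 27 45 46
f 45 25 42
f 46 42 26
f 45 42 46
f 28 51 47
f 51 27 43
f 47 43 20
f 51 43 47
f 62 61 64
f 62 64 63
f 64 61 65
f 64 65 63
f 65 61 66
f 65 66 63
f 66 61 67
f 66 67 63
f 67 61 68
f 67 68 63
f 68 61 69
f 68 69 63
f 69 61 70
f 69 70 63
f 70 61 71
f 70 71 63
f 71 61 72
f 71 72 63
f 72 61 73
f 72 73 63
f 73 61 74
f 73 74 63
f 74 61 75
f 74 75 63
f 75 61 76
f 75 76 63
f 76 61 77
f 76 77 63
f 77 61 62
f 77 62 63



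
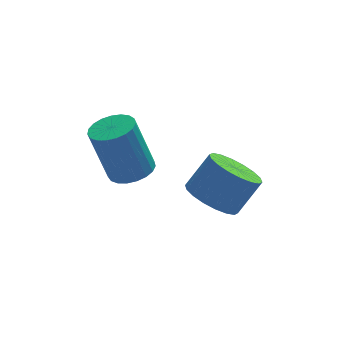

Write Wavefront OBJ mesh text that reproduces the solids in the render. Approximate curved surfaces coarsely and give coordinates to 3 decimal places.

v -0.245 -1.807 -0.812
v 0.492 -2.285 -1.245
v 1.343 -1.991 -0.121
v 0.605 -1.513 0.312
v 0.543 -1.877 -1.39
v 1.394 -1.583 -0.266
v 0.437 -1.455 -1.421
v 1.288 -1.161 -0.297
v 0.196 -1.102 -1.331
v 1.047 -0.809 -0.206
v -0.132 -0.89 -1.138
v 0.719 -0.596 -0.014
v -0.483 -0.859 -0.88
v 0.368 -0.565 0.244
v -0.786 -1.015 -0.609
v 0.064 -0.721 0.515
v -0.983 -1.329 -0.379
v -0.132 -1.035 0.745
v -1.034 -1.737 -0.234
v -0.183 -1.443 0.89
v -0.928 -2.159 -0.203
v -0.077 -1.865 0.921
v -0.687 -2.511 -0.294
v 0.164 -2.218 0.831
v -0.359 -2.724 -0.486
v 0.492 -2.43 0.638
v -0.008 -2.755 -0.744
v 0.843 -2.461 0.38
v 0.296 -2.599 -1.015
v 1.146 -2.305 0.109
v -2.538 -0.582 0.049
v -2.1 0.075 0.08
v -2.664 0.358 2.062
v -3.102 -0.298 2.031
v -2.39 0.191 -0.02
v -2.954 0.475 1.962
v -2.706 0.174 -0.107
v -3.27 0.458 1.875
v -2.993 0.026 -0.168
v -3.557 0.31 1.814
v -3.202 -0.227 -0.191
v -3.766 0.057 1.791
v -3.295 -0.541 -0.172
v -3.859 -0.257 1.81
v -3.258 -0.862 -0.116
v -3.822 -0.579 1.866
v -3.096 -1.135 -0.031
v -3.66 -0.852 1.951
v -2.838 -1.313 0.068
v -3.402 -1.029 2.05
v -2.527 -1.363 0.164
v -3.091 -1.08 2.146
v -2.219 -1.279 0.24
v -2.783 -0.995 2.221
v -1.966 -1.074 0.282
v -2.53 -0.791 2.264
v -1.812 -0.784 0.285
v -2.376 -0.501 2.267
v -1.783 -0.459 0.246
v -2.347 -0.176 2.228
v -1.885 -0.155 0.174
v -2.449 0.128 2.156
f 2 1 5
f 2 5 3
f 3 5 6
f 3 6 4
f 5 1 7
f 5 7 6
f 6 7 8
f 6 8 4
f 7 1 9
f 7 9 8
f 8 9 10
f 8 10 4
f 9 1 11
f 9 11 10
f 10 11 12
f 10 12 4
f 11 1 13
f 11 13 12
f 12 13 14
f 12 14 4
f 13 1 15
f 13 15 14
f 14 15 16
f 14 16 4
f 15 1 17
f 15 17 16
f 16 17 18
f 16 18 4
f 17 1 19
f 17 19 18
f 18 19 20
f 18 20 4
f 19 1 21
f 19 21 20
f 20 21 22
f 20 22 4
f 21 1 23
f 21 23 22
f 22 23 24
f 22 24 4
f 23 1 25
f 23 25 24
f 24 25 26
f 24 26 4
f 25 1 27
f 25 27 26
f 26 27 28
f 26 28 4
f 27 1 29
f 27 29 28
f 28 29 30
f 28 30 4
f 29 1 2
f 29 2 30
f 30 2 3
f 30 3 4
f 32 31 35
f 32 35 33
f 33 35 36
f 33 36 34
f 35 31 37
f 35 37 36
f 36 37 38
f 36 38 34
f 37 31 39
f 37 39 38
f 38 39 40
f 38 40 34
f 39 31 41
f 39 41 40
f 40 41 42
f 40 42 34
f 41 31 43
f 41 43 42
f 42 43 44
f 42 44 34
f 43 31 45
f 43 45 44
f 44 45 46
f 44 46 34
f 45 31 47
f 45 47 46
f 46 47 48
f 46 48 34
f 47 31 49
f 47 49 48
f 48 49 50
f 48 50 34
f 49 31 51
f 49 51 50
f 50 51 52
f 50 52 34
f 51 31 53
f 51 53 52
f 52 53 54
f 52 54 34
f 53 31 55
f 53 55 54
f 54 55 56
f 54 56 34
f 55 31 57
f 55 57 56
f 56 57 58
f 56 58 34
f 57 31 59
f 57 59 58
f 58 59 60
f 58 60 34
f 59 31 61
f 59 61 60
f 60 61 62
f 60 62 34
f 61 31 32
f 61 32 62
f 62 32 33
f 62 33 34



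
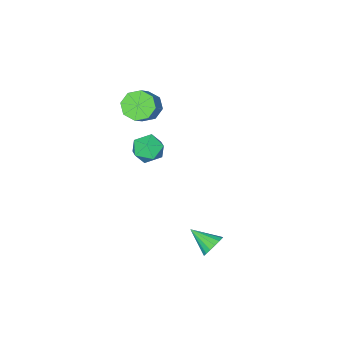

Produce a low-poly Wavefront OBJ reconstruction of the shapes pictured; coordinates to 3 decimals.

v -0.438 -0.297 1.951
v 0.08 -0.606 1.236
v -1.7 -0.634 1.184
v -1.182 -0.943 0.469
v -1.198 -1.419 1.274
v -0.418 -1.211 1.748
v -1.202 -0.029 0.672
v -0.422 0.179 1.146
v -0.393 -0.441 0.445
v -0.39 -1.299 0.817
v -1.23 0.059 1.603
v -1.227 -0.799 1.975
v -0.208 4.595 -2.646
v 0.02 4.317 -3.259
v 0.108 3.325 -1.954
v 0.298 4.46 -3.125
v 0.46 4.633 -2.882
v 0.47 4.797 -2.585
v 0.324 4.915 -2.302
v 0.056 4.96 -2.097
v -0.273 4.921 -2.019
v -0.586 4.807 -2.084
v -0.813 4.645 -2.278
v -0.902 4.471 -2.556
v -0.831 4.325 -2.855
v -0.618 4.242 -3.106
v -0.311 4.239 -3.252
v -1.741 -1.79 3.24
v -1.287 -2.566 3.225
v -0.264 -1.987 4.266
v -0.719 -1.21 4.28
v -1.06 -2.119 2.753
v -0.037 -1.539 3.794
v -1.232 -1.479 2.566
v -0.209 -0.899 3.607
v -1.703 -1.021 2.773
v -0.68 -0.441 3.814
v -2.196 -1.013 3.254
v -1.173 -0.434 4.295
v -2.423 -1.461 3.726
v -1.4 -0.881 4.767
v -2.251 -2.101 3.913
v -1.228 -1.521 4.954
v -1.78 -2.559 3.706
v -0.757 -1.979 4.747
f 1 12 6
f 1 6 2
f 1 2 8
f 1 8 11
f 1 11 12
f 2 6 10
f 6 12 5
f 12 11 3
f 11 8 7
f 8 2 9
f 4 10 5
f 4 5 3
f 4 3 7
f 4 7 9
f 4 9 10
f 5 10 6
f 3 5 12
f 7 3 11
f 9 7 8
f 10 9 2
f 14 13 16
f 14 16 15
f 16 13 17
f 16 17 15
f 17 13 18
f 17 18 15
f 18 13 19
f 18 19 15
f 19 13 20
f 19 20 15
f 20 13 21
f 20 21 15
f 21 13 22
f 21 22 15
f 22 13 23
f 22 23 15
f 23 13 24
f 23 24 15
f 24 13 25
f 24 25 15
f 25 13 26
f 25 26 15
f 26 13 27
f 26 27 15
f 27 13 14
f 27 14 15
f 29 28 32
f 29 32 30
f 30 32 33
f 30 33 31
f 32 28 34
f 32 34 33
f 33 34 35
f 33 35 31
f 34 28 36
f 34 36 35
f 35 36 37
f 35 37 31
f 36 28 38
f 36 38 37
f 37 38 39
f 37 39 31
f 38 28 40
f 38 40 39
f 39 40 41
f 39 41 31
f 40 28 42
f 40 42 41
f 41 42 43
f 41 43 31
f 42 28 44
f 42 44 43
f 43 44 45
f 43 45 31
f 44 28 29
f 44 29 45
f 45 29 30
f 45 30 31



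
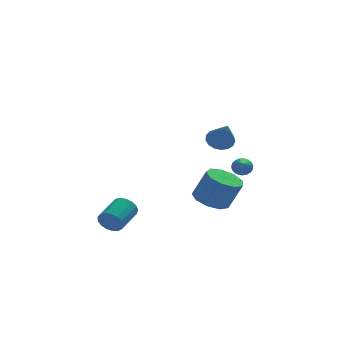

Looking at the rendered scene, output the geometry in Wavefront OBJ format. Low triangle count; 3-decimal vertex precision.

v 1.416 -1.83 3.011
v 1.94 -1.453 3.307
v 1.504 -2.97 4.309
v 1.657 -1.32 3.442
v 1.32 -1.305 3.478
v 1.004 -1.41 3.408
v 0.783 -1.611 3.246
v 0.707 -1.862 3.03
v 0.794 -2.106 2.81
v 1.022 -2.287 2.636
v 1.342 -2.363 2.548
v 1.678 -2.317 2.565
v 1.954 -2.16 2.685
v 2.107 -1.927 2.879
v 2.102 -1.672 3.104
v -3.569 -0.157 -2.743
v -3.205 -0.217 -3.338
v -2.286 0.936 -2.892
v -2.651 0.997 -2.297
v -3.445 0.004 -3.413
v -2.527 1.157 -2.967
v -3.714 0.188 -3.335
v -2.796 1.341 -2.889
v -3.95 0.293 -3.121
v -3.032 1.446 -2.675
v -4.098 0.295 -2.821
v -3.18 1.448 -2.375
v -4.126 0.194 -2.503
v -3.207 1.347 -2.057
v -4.025 0.012 -2.239
v -3.107 1.165 -1.794
v -3.821 -0.208 -2.092
v -2.902 0.945 -1.646
v -3.558 -0.416 -2.093
v -2.64 0.737 -1.647
v -3.298 -0.565 -2.243
v -2.38 0.588 -1.798
v -3.101 -0.621 -2.508
v -2.182 0.532 -2.062
v -3.01 -0.569 -2.827
v -2.092 0.584 -2.381
v -3.048 -0.424 -3.126
v -2.129 0.729 -2.68
v 3.261 1.466 -0.234
v 3.632 1.2 -0.522
v 2.839 -0.066 0.634
v 3.751 1.268 -0.344
v 3.785 1.37 -0.147
v 3.729 1.489 0.035
v 3.591 1.604 0.17
v 3.397 1.695 0.236
v 3.179 1.746 0.22
v 2.975 1.749 0.126
v 2.821 1.702 -0.03
v 2.742 1.615 -0.222
v 2.754 1.502 -0.416
v 2.853 1.383 -0.578
v 3.023 1.278 -0.681
v 3.234 1.205 -0.706
v 3.449 1.178 -0.65
v 2.172 3.731 -3.387
v 2.841 4.512 -3.541
v 3.518 4.25 -1.926
v 2.848 3.469 -1.773
v 2.242 4.76 -3.249
v 2.918 4.497 -1.635
v 1.609 4.526 -3.022
v 2.285 4.263 -1.408
v 1.24 3.921 -2.966
v 1.916 3.658 -1.352
v 1.307 3.227 -3.107
v 1.983 2.964 -1.493
v 1.779 2.769 -3.379
v 2.455 2.506 -1.765
v 2.434 2.761 -3.655
v 3.11 2.499 -2.041
v 2.967 3.208 -3.806
v 3.643 2.945 -2.191
v 3.128 3.899 -3.76
v 3.804 3.637 -2.146
f 2 1 4
f 2 4 3
f 4 1 5
f 4 5 3
f 5 1 6
f 5 6 3
f 6 1 7
f 6 7 3
f 7 1 8
f 7 8 3
f 8 1 9
f 8 9 3
f 9 1 10
f 9 10 3
f 10 1 11
f 10 11 3
f 11 1 12
f 11 12 3
f 12 1 13
f 12 13 3
f 13 1 14
f 13 14 3
f 14 1 15
f 14 15 3
f 15 1 2
f 15 2 3
f 17 16 20
f 17 20 18
f 18 20 21
f 18 21 19
f 20 16 22
f 20 22 21
f 21 22 23
f 21 23 19
f 22 16 24
f 22 24 23
f 23 24 25
f 23 25 19
f 24 16 26
f 24 26 25
f 25 26 27
f 25 27 19
f 26 16 28
f 26 28 27
f 27 28 29
f 27 29 19
f 28 16 30
f 28 30 29
f 29 30 31
f 29 31 19
f 30 16 32
f 30 32 31
f 31 32 33
f 31 33 19
f 32 16 34
f 32 34 33
f 33 34 35
f 33 35 19
f 34 16 36
f 34 36 35
f 35 36 37
f 35 37 19
f 36 16 38
f 36 38 37
f 37 38 39
f 37 39 19
f 38 16 40
f 38 40 39
f 39 40 41
f 39 41 19
f 40 16 42
f 40 42 41
f 41 42 43
f 41 43 19
f 42 16 17
f 42 17 43
f 43 17 18
f 43 18 19
f 45 44 47
f 45 47 46
f 47 44 48
f 47 48 46
f 48 44 49
f 48 49 46
f 49 44 50
f 49 50 46
f 50 44 51
f 50 51 46
f 51 44 52
f 51 52 46
f 52 44 53
f 52 53 46
f 53 44 54
f 53 54 46
f 54 44 55
f 54 55 46
f 55 44 56
f 55 56 46
f 56 44 57
f 56 57 46
f 57 44 58
f 57 58 46
f 58 44 59
f 58 59 46
f 59 44 60
f 59 60 46
f 60 44 45
f 60 45 46
f 62 61 65
f 62 65 63
f 63 65 66
f 63 66 64
f 65 61 67
f 65 67 66
f 66 67 68
f 66 68 64
f 67 61 69
f 67 69 68
f 68 69 70
f 68 70 64
f 69 61 71
f 69 71 70
f 70 71 72
f 70 72 64
f 71 61 73
f 71 73 72
f 72 73 74
f 72 74 64
f 73 61 75
f 73 75 74
f 74 75 76
f 74 76 64
f 75 61 77
f 75 77 76
f 76 77 78
f 76 78 64
f 77 61 79
f 77 79 78
f 78 79 80
f 78 80 64
f 79 61 62
f 79 62 80
f 80 62 63
f 80 63 64



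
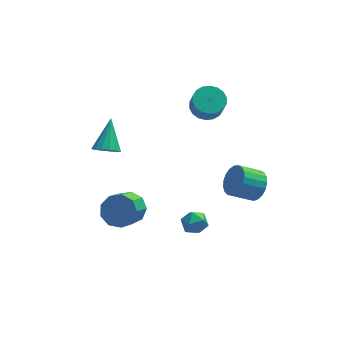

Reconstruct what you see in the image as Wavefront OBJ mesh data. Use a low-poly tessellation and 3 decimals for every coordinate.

v 3.969 -1.92 -0.118
v 4.476 -1.976 0.672
v 3.278 -2.176 1.427
v 2.771 -2.12 0.638
v 4.399 -1.593 0.651
v 3.202 -1.793 1.407
v 4.248 -1.267 0.498
v 3.05 -1.467 1.253
v 4.049 -1.054 0.238
v 2.851 -1.254 0.994
v 3.836 -0.99 -0.083
v 2.638 -1.19 0.672
v 3.645 -1.087 -0.41
v 2.448 -1.287 0.345
v 3.511 -1.329 -0.687
v 2.313 -1.529 0.068
v 3.456 -1.672 -0.865
v 2.258 -1.872 -0.11
v 3.49 -2.058 -0.914
v 2.292 -2.258 -0.159
v 3.606 -2.421 -0.826
v 2.408 -2.621 -0.07
v 3.785 -2.697 -0.614
v 2.588 -2.897 0.141
v 3.996 -2.838 -0.317
v 2.798 -3.038 0.438
v 4.202 -2.821 0.014
v 3.005 -3.021 0.77
v 4.368 -2.648 0.323
v 3.171 -2.848 1.078
v 4.465 -2.349 0.556
v 3.267 -2.549 1.311
v 1.888 4.192 0.991
v 2.816 4.342 0.965
v 2.94 3.758 2.064
v 2.012 3.608 2.089
v 2.672 4.681 1.162
v 2.796 4.098 2.261
v 2.373 4.924 1.325
v 2.497 4.341 2.424
v 1.978 5.022 1.422
v 2.102 4.439 2.52
v 1.565 4.956 1.433
v 1.689 4.372 2.532
v 1.216 4.738 1.357
v 1.34 4.154 2.455
v 1 4.412 1.208
v 1.124 3.828 2.306
v 0.96 4.042 1.016
v 1.084 3.458 2.115
v 1.104 3.702 0.819
v 1.228 3.119 1.918
v 1.403 3.459 0.656
v 1.527 2.876 1.755
v 1.798 3.361 0.56
v 1.922 2.778 1.658
v 2.211 3.428 0.548
v 2.335 2.844 1.647
v 2.56 3.646 0.625
v 2.684 3.062 1.723
v 2.776 3.972 0.774
v 2.9 3.388 1.872
v -2.574 0.422 -4.069
v -1.861 -0.223 -4.439
v -2.434 -1.508 -3.3
v -3.146 -0.862 -2.931
v -1.598 0.141 -3.896
v -2.171 -1.144 -2.757
v -1.791 0.637 -3.434
v -2.364 -0.648 -2.295
v -2.351 1.032 -3.27
v -2.924 -0.253 -2.131
v -3.014 1.142 -3.479
v -3.587 -0.143 -2.34
v -3.472 0.916 -3.965
v -4.045 -0.369 -2.826
v -3.509 0.458 -4.5
v -4.082 -0.827 -3.361
v -3.108 -0.016 -4.833
v -3.681 -1.301 -3.694
v -2.457 -0.285 -4.809
v -3.03 -1.57 -3.67
v 0.562 -1.472 -2.702
v 1.077 -1.656 -3.285
v 0.463 -2.724 -2.395
v 0.978 -2.908 -2.978
v 1.231 -2.514 -2.33
v 1.292 -1.74 -2.52
v 0.248 -2.64 -3.16
v 0.309 -1.866 -3.35
v 0.883 -2.378 -3.568
v 1.491 -2.3 -3.055
v 0.049 -2.08 -2.625
v 0.657 -2.002 -2.112
v -3.655 0.471 1.076
v -3.146 0.005 1.462
v -3.325 1.929 2.404
v -2.919 0.204 1.186
v -2.889 0.475 0.881
v -3.064 0.745 0.629
v -3.397 0.941 0.496
v -3.799 1.011 0.518
v -4.163 0.937 0.69
v -4.39 0.737 0.966
v -4.42 0.466 1.27
v -4.245 0.197 1.523
v -3.912 0 1.656
v -3.51 -0.07 1.634
f 2 1 5
f 2 5 3
f 3 5 6
f 3 6 4
f 5 1 7
f 5 7 6
f 6 7 8
f 6 8 4
f 7 1 9
f 7 9 8
f 8 9 10
f 8 10 4
f 9 1 11
f 9 11 10
f 10 11 12
f 10 12 4
f 11 1 13
f 11 13 12
f 12 13 14
f 12 14 4
f 13 1 15
f 13 15 14
f 14 15 16
f 14 16 4
f 15 1 17
f 15 17 16
f 16 17 18
f 16 18 4
f 17 1 19
f 17 19 18
f 18 19 20
f 18 20 4
f 19 1 21
f 19 21 20
f 20 21 22
f 20 22 4
f 21 1 23
f 21 23 22
f 22 23 24
f 22 24 4
f 23 1 25
f 23 25 24
f 24 25 26
f 24 26 4
f 25 1 27
f 25 27 26
f 26 27 28
f 26 28 4
f 27 1 29
f 27 29 28
f 28 29 30
f 28 30 4
f 29 1 31
f 29 31 30
f 30 31 32
f 30 32 4
f 31 1 2
f 31 2 32
f 32 2 3
f 32 3 4
f 34 33 37
f 34 37 35
f 35 37 38
f 35 38 36
f 37 33 39
f 37 39 38
f 38 39 40
f 38 40 36
f 39 33 41
f 39 41 40
f 40 41 42
f 40 42 36
f 41 33 43
f 41 43 42
f 42 43 44
f 42 44 36
f 43 33 45
f 43 45 44
f 44 45 46
f 44 46 36
f 45 33 47
f 45 47 46
f 46 47 48
f 46 48 36
f 47 33 49
f 47 49 48
f 48 49 50
f 48 50 36
f 49 33 51
f 49 51 50
f 50 51 52
f 50 52 36
f 51 33 53
f 51 53 52
f 52 53 54
f 52 54 36
f 53 33 55
f 53 55 54
f 54 55 56
f 54 56 36
f 55 33 57
f 55 57 56
f 56 57 58
f 56 58 36
f 57 33 59
f 57 59 58
f 58 59 60
f 58 60 36
f 59 33 61
f 59 61 60
f 60 61 62
f 60 62 36
f 61 33 34
f 61 34 62
f 62 34 35
f 62 35 36
f 64 63 67
f 64 67 65
f 65 67 68
f 65 68 66
f 67 63 69
f 67 69 68
f 68 69 70
f 68 70 66
f 69 63 71
f 69 71 70
f 70 71 72
f 70 72 66
f 71 63 73
f 71 73 72
f 72 73 74
f 72 74 66
f 73 63 75
f 73 75 74
f 74 75 76
f 74 76 66
f 75 63 77
f 75 77 76
f 76 77 78
f 76 78 66
f 77 63 79
f 77 79 78
f 78 79 80
f 78 80 66
f 79 63 81
f 79 81 80
f 80 81 82
f 80 82 66
f 81 63 64
f 81 64 82
f 82 64 65
f 82 65 66
f 83 94 88
f 83 88 84
f 83 84 90
f 83 90 93
f 83 93 94
f 84 88 92
f 88 94 87
f 94 93 85
f 93 90 89
f 90 84 91
f 86 92 87
f 86 87 85
f 86 85 89
f 86 89 91
f 86 91 92
f 87 92 88
f 85 87 94
f 89 85 93
f 91 89 90
f 92 91 84
f 96 95 98
f 96 98 97
f 98 95 99
f 98 99 97
f 99 95 100
f 99 100 97
f 100 95 101
f 100 101 97
f 101 95 102
f 101 102 97
f 102 95 103
f 102 103 97
f 103 95 104
f 103 104 97
f 104 95 105
f 104 105 97
f 105 95 106
f 105 106 97
f 106 95 107
f 106 107 97
f 107 95 108
f 107 108 97
f 108 95 96
f 108 96 97



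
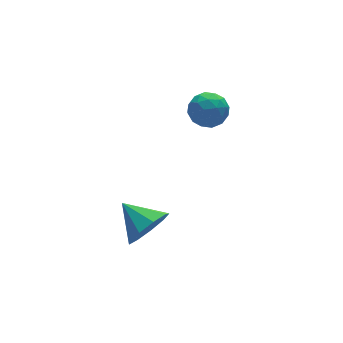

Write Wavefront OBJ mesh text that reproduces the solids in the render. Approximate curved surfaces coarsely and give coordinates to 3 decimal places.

v -1.727 -0.464 -1.463
v -1.359 0.084 -2.254
v -2.213 0.824 -0.797
v -2.027 -0.103 -2.38
v -2.554 -0.458 -2.077
v -2.695 -0.816 -1.487
v -2.383 -1.01 -0.886
v -1.764 -0.948 -0.555
v -1.128 -0.66 -0.649
v -0.772 -0.28 -1.124
v -0.864 0.014 -1.758
v 2.414 4.322 0.389
v 3.229 4.451 0.046
v 2.731 2.929 0.614
v 3.546 3.058 0.271
v 3.329 3.423 1.058
v 3.133 4.284 0.919
v 2.827 3.096 -0.259
v 2.631 3.957 -0.398
v 3.484 3.694 -0.354
v 3.795 3.896 0.459
v 2.165 3.484 0.201
v 2.476 3.686 1.014
v 2.794 4.509 0.198
v 3.166 2.871 0.462
v 3.039 3.085 0.924
v 3.518 3.162 0.723
v 2.738 4.41 0.711
v 3.217 4.486 0.509
v 3.275 3.882 1.104
v 2.743 2.894 0.151
v 3.222 2.97 -0.051
v 2.442 4.218 -0.063
v 2.921 4.295 -0.264
v 2.685 3.498 -0.444
v 3.423 4.14 -0.239
v 3.609 3.321 -0.107
v 3.186 3.344 -0.418
v 3.071 3.85 -0.5
v 3.605 4.259 0.239
v 3.791 3.44 0.371
v 3.664 3.654 0.834
v 3.549 4.16 0.752
v 3.755 3.813 0.004
v 2.169 3.94 0.289
v 2.355 3.121 0.421
v 2.411 3.22 -0.092
v 2.296 3.726 -0.174
v 2.351 4.059 0.767
v 2.537 3.24 0.899
v 2.889 3.53 1.16
v 2.774 4.036 1.078
v 2.205 3.567 0.656
f 2 1 4
f 2 4 3
f 4 1 5
f 4 5 3
f 5 1 6
f 5 6 3
f 6 1 7
f 6 7 3
f 7 1 8
f 7 8 3
f 8 1 9
f 8 9 3
f 9 1 10
f 9 10 3
f 10 1 11
f 10 11 3
f 11 1 2
f 11 2 3
f 12 49 28
f 49 23 52
f 28 52 17
f 49 52 28
f 12 28 24
f 28 17 29
f 24 29 13
f 28 29 24
f 12 24 33
f 24 13 34
f 33 34 19
f 24 34 33
f 12 33 45
f 33 19 48
f 45 48 22
f 33 48 45
f 12 45 49
f 45 22 53
f 49 53 23
f 45 53 49
f 13 29 40
f 29 17 43
f 40 43 21
f 29 43 40
f 17 52 30
f 52 23 51
f 30 51 16
f 52 51 30
f 23 53 50
f 53 22 46
f 50 46 14
f 53 46 50
f 22 48 47
f 48 19 35
f 47 35 18
f 48 35 47
f 19 34 39
f 34 13 36
f 39 36 20
f 34 36 39
f 15 41 27
f 41 21 42
f 27 42 16
f 41 42 27
f 15 27 25
f 27 16 26
f 25 26 14
f 27 26 25
f 15 25 32
f 25 14 31
f 32 31 18
f 25 31 32
f 15 32 37
f 32 18 38
f 37 38 20
f 32 38 37
f 15 37 41
f 37 20 44
f 41 44 21
f 37 44 41
f 16 42 30
f 42 21 43
f 30 43 17
f 42 43 30
f 14 26 50
f 26 16 51
f 50 51 23
f 26 51 50
f 18 31 47
f 31 14 46
f 47 46 22
f 31 46 47
f 20 38 39
f 38 18 35
f 39 35 19
f 38 35 39
f 21 44 40
f 44 20 36
f 40 36 13
f 44 36 40



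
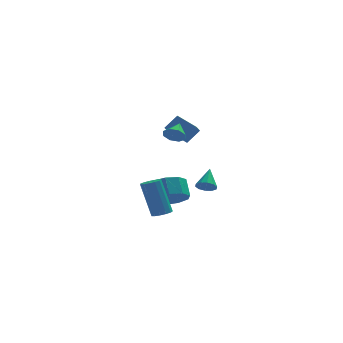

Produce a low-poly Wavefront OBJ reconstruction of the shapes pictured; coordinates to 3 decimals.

v -1.62 -0.77 -2.834
v -1.069 -1.396 -2.179
v -1.169 -0.596 -1.331
v -1.72 0.03 -1.986
v -0.619 -0.957 -2.54
v -0.719 -0.157 -1.692
v -0.637 -0.43 -3.038
v -0.737 0.369 -2.19
v -1.115 -0.063 -3.441
v -1.215 0.737 -2.593
v -1.829 -0.026 -3.56
v -1.929 0.773 -2.712
v -2.446 -0.338 -3.339
v -2.546 0.462 -2.491
v -2.676 -0.851 -2.882
v -2.776 -0.051 -2.034
v -2.412 -1.327 -2.402
v -2.512 -0.527 -1.554
v -1.777 -1.542 -2.125
v -1.877 -0.742 -1.277
v -2.376 -3.483 -2.643
v -1.885 -3.217 -2.596
v -2.394 -2.632 -0.59
v -2.884 -2.897 -0.637
v -2.09 -3.006 -2.709
v -2.599 -2.42 -0.704
v -2.385 -2.946 -2.802
v -2.894 -2.36 -0.797
v -2.678 -3.057 -2.844
v -3.187 -2.471 -0.839
v -2.874 -3.302 -2.822
v -3.383 -2.717 -0.817
v -2.913 -3.606 -2.743
v -3.422 -3.02 -0.738
v -2.78 -3.87 -2.632
v -3.289 -3.284 -0.627
v -2.519 -4.011 -2.525
v -3.028 -3.425 -0.52
v -2.213 -3.985 -2.455
v -2.722 -3.399 -0.45
v -1.958 -3.799 -2.444
v -2.467 -3.213 -0.439
v -1.836 -3.513 -2.497
v -2.345 -2.927 -0.492
v -0.184 3.639 -0.534
v -0.457 2.966 -0.003
v -1.119 4.474 0.043
v -1.393 3.801 0.574
v 0.553 3.939 0.226
v 0.279 3.266 0.757
v -0.383 4.774 0.803
v -0.656 4.101 1.334
v 0.499 1.004 -2.791
v 0.838 0.622 -2.477
v 0.841 2.036 -1.909
v 1.051 0.776 -2.739
v 1.053 1.016 -3.021
v 0.843 1.253 -3.215
v 0.502 1.394 -3.248
v 0.159 1.387 -3.106
v -0.054 1.233 -2.844
v -0.056 0.992 -2.562
v 0.154 0.756 -2.368
v 0.495 0.615 -2.335
v -1.187 1.127 1.019
v -0.906 1.35 0.465
v -0.793 1.973 1.561
v -1.374 1.527 0.529
v -1.733 1.47 0.88
v -1.773 1.212 1.312
v -1.469 0.904 1.573
v -1 0.726 1.509
v -0.641 0.783 1.158
v -0.602 1.041 0.726
f 2 1 5
f 2 5 3
f 3 5 6
f 3 6 4
f 5 1 7
f 5 7 6
f 6 7 8
f 6 8 4
f 7 1 9
f 7 9 8
f 8 9 10
f 8 10 4
f 9 1 11
f 9 11 10
f 10 11 12
f 10 12 4
f 11 1 13
f 11 13 12
f 12 13 14
f 12 14 4
f 13 1 15
f 13 15 14
f 14 15 16
f 14 16 4
f 15 1 17
f 15 17 16
f 16 17 18
f 16 18 4
f 17 1 19
f 17 19 18
f 18 19 20
f 18 20 4
f 19 1 2
f 19 2 20
f 20 2 3
f 20 3 4
f 22 21 25
f 22 25 23
f 23 25 26
f 23 26 24
f 25 21 27
f 25 27 26
f 26 27 28
f 26 28 24
f 27 21 29
f 27 29 28
f 28 29 30
f 28 30 24
f 29 21 31
f 29 31 30
f 30 31 32
f 30 32 24
f 31 21 33
f 31 33 32
f 32 33 34
f 32 34 24
f 33 21 35
f 33 35 34
f 34 35 36
f 34 36 24
f 35 21 37
f 35 37 36
f 36 37 38
f 36 38 24
f 37 21 39
f 37 39 38
f 38 39 40
f 38 40 24
f 39 21 41
f 39 41 40
f 40 41 42
f 40 42 24
f 41 21 43
f 41 43 42
f 42 43 44
f 42 44 24
f 43 21 22
f 43 22 44
f 44 22 23
f 44 23 24
f 46 48 45
f 49 46 45
f 45 48 47
f 47 49 45
f 46 52 48
f 50 46 49
f 50 52 46
f 48 52 47
f 51 49 47
f 47 52 51
f 51 50 49
f 52 50 51
f 54 53 56
f 54 56 55
f 56 53 57
f 56 57 55
f 57 53 58
f 57 58 55
f 58 53 59
f 58 59 55
f 59 53 60
f 59 60 55
f 60 53 61
f 60 61 55
f 61 53 62
f 61 62 55
f 62 53 63
f 62 63 55
f 63 53 64
f 63 64 55
f 64 53 54
f 64 54 55
f 66 65 68
f 66 68 67
f 68 65 69
f 68 69 67
f 69 65 70
f 69 70 67
f 70 65 71
f 70 71 67
f 71 65 72
f 71 72 67
f 72 65 73
f 72 73 67
f 73 65 74
f 73 74 67
f 74 65 66
f 74 66 67



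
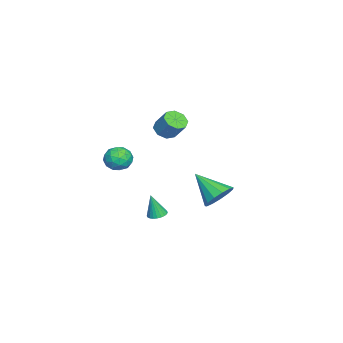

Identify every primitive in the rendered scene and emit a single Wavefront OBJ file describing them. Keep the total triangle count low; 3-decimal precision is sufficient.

v -0.293 3.569 -3.48
v 0.626 3.458 -3.075
v -1.027 2.071 -2.22
v 0.36 3.852 -2.763
v -0.114 4.156 -2.678
v -0.644 4.273 -2.847
v -1.063 4.167 -3.218
v -1.237 3.871 -3.671
v -1.111 3.479 -4.064
v -0.726 3.115 -4.272
v -0.203 2.895 -4.227
v 0.292 2.889 -3.946
v 0.601 3.099 -3.516
v 3.5 0.974 -3.05
v 4.053 0.899 -3.106
v 3.6 0.646 -1.63
v 4.043 1.111 -3.056
v 3.951 1.303 -3.005
v 3.791 1.445 -2.961
v 3.586 1.514 -2.931
v 3.368 1.502 -2.918
v 3.17 1.409 -2.926
v 3.023 1.25 -2.952
v 2.948 1.049 -2.994
v 2.958 0.836 -3.043
v 3.05 0.645 -3.094
v 3.21 0.503 -3.138
v 3.415 0.433 -3.169
v 3.633 0.446 -3.181
v 3.83 0.539 -3.173
v 3.978 0.698 -3.147
v -3.812 -0.2 -0.336
v -3.202 0.01 -0.737
v -2.758 0.731 0.314
v -3.368 0.52 0.716
v -3.648 0.378 -0.801
v -3.204 1.099 0.25
v -4.19 0.407 -0.592
v -3.746 1.128 0.459
v -4.511 0.08 -0.233
v -4.067 0.801 0.818
v -4.422 -0.411 0.066
v -3.978 0.31 1.117
v -3.976 -0.779 0.13
v -3.532 -0.058 1.181
v -3.434 -0.808 -0.079
v -2.99 -0.087 0.972
v -3.113 -0.481 -0.438
v -2.669 0.24 0.613
v 4.075 -0.561 1.53
v 4.515 -1.125 1.108
v 2.965 -0.935 0.872
v 3.405 -1.499 0.45
v 3.269 -1.602 1.263
v 3.955 -1.371 1.67
v 3.525 -0.689 0.31
v 4.211 -0.458 0.717
v 4.175 -1.204 0.354
v 4.017 -1.768 0.943
v 3.463 -0.292 1.037
v 3.305 -0.856 1.626
v 4.393 -0.81 1.376
v 3.087 -1.25 0.604
v 3.007 -1.311 1.081
v 3.266 -1.642 0.833
v 4.064 -0.954 1.707
v 4.322 -1.286 1.459
v 3.59 -1.567 1.55
v 3.158 -0.774 0.521
v 3.416 -1.106 0.273
v 4.214 -0.418 1.147
v 4.473 -0.749 0.899
v 3.89 -0.493 0.43
v 4.452 -1.188 0.685
v 3.799 -1.408 0.299
v 3.869 -0.932 0.217
v 4.273 -0.796 0.456
v 4.359 -1.52 1.032
v 3.706 -1.74 0.645
v 3.626 -1.8 1.123
v 4.029 -1.664 1.362
v 4.159 -1.566 0.589
v 3.774 -0.32 1.335
v 3.121 -0.54 0.948
v 3.451 -0.396 0.618
v 3.854 -0.26 0.857
v 3.681 -0.652 1.681
v 3.028 -0.872 1.295
v 3.207 -1.264 1.524
v 3.611 -1.128 1.763
v 3.321 -0.494 1.391
f 2 1 4
f 2 4 3
f 4 1 5
f 4 5 3
f 5 1 6
f 5 6 3
f 6 1 7
f 6 7 3
f 7 1 8
f 7 8 3
f 8 1 9
f 8 9 3
f 9 1 10
f 9 10 3
f 10 1 11
f 10 11 3
f 11 1 12
f 11 12 3
f 12 1 13
f 12 13 3
f 13 1 2
f 13 2 3
f 15 14 17
f 15 17 16
f 17 14 18
f 17 18 16
f 18 14 19
f 18 19 16
f 19 14 20
f 19 20 16
f 20 14 21
f 20 21 16
f 21 14 22
f 21 22 16
f 22 14 23
f 22 23 16
f 23 14 24
f 23 24 16
f 24 14 25
f 24 25 16
f 25 14 26
f 25 26 16
f 26 14 27
f 26 27 16
f 27 14 28
f 27 28 16
f 28 14 29
f 28 29 16
f 29 14 30
f 29 30 16
f 30 14 31
f 30 31 16
f 31 14 15
f 31 15 16
f 33 32 36
f 33 36 34
f 34 36 37
f 34 37 35
f 36 32 38
f 36 38 37
f 37 38 39
f 37 39 35
f 38 32 40
f 38 40 39
f 39 40 41
f 39 41 35
f 40 32 42
f 40 42 41
f 41 42 43
f 41 43 35
f 42 32 44
f 42 44 43
f 43 44 45
f 43 45 35
f 44 32 46
f 44 46 45
f 45 46 47
f 45 47 35
f 46 32 48
f 46 48 47
f 47 48 49
f 47 49 35
f 48 32 33
f 48 33 49
f 49 33 34
f 49 34 35
f 50 87 66
f 87 61 90
f 66 90 55
f 87 90 66
f 50 66 62
f 66 55 67
f 62 67 51
f 66 67 62
f 50 62 71
f 62 51 72
f 71 72 57
f 62 72 71
f 50 71 83
f 71 57 86
f 83 86 60
f 71 86 83
f 50 83 87
f 83 60 91
f 87 91 61
f 83 91 87
f 51 67 78
f 67 55 81
f 78 81 59
f 67 81 78
f 55 90 68
f 90 61 89
f 68 89 54
f 90 89 68
f 61 91 88
f 91 60 84
f 88 84 52
f 91 84 88
f 60 86 85
f 86 57 73
f 85 73 56
f 86 73 85
f 57 72 77
f 72 51 74
f 77 74 58
f 72 74 77
f 53 79 65
f 79 59 80
f 65 80 54
f 79 80 65
f 53 65 63
f 65 54 64
f 63 64 52
f 65 64 63
f 53 63 70
f 63 52 69
f 70 69 56
f 63 69 70
f 53 70 75
f 70 56 76
f 75 76 58
f 70 76 75
f 53 75 79
f 75 58 82
f 79 82 59
f 75 82 79
f 54 80 68
f 80 59 81
f 68 81 55
f 80 81 68
f 52 64 88
f 64 54 89
f 88 89 61
f 64 89 88
f 56 69 85
f 69 52 84
f 85 84 60
f 69 84 85
f 58 76 77
f 76 56 73
f 77 73 57
f 76 73 77
f 59 82 78
f 82 58 74
f 78 74 51
f 82 74 78



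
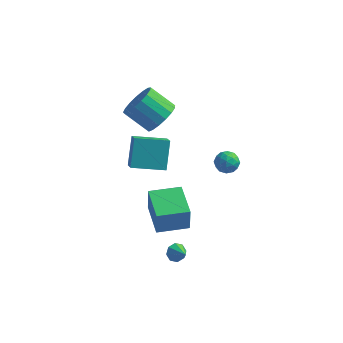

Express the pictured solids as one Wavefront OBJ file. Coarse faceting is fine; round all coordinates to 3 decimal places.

v -2.363 3.392 0.763
v -1.718 3.69 1.59
v -3.112 3.726 2.664
v -3.757 3.428 1.837
v -1.869 4.143 1.379
v -3.263 4.179 2.454
v -2.133 4.424 1.028
v -3.527 4.46 2.102
v -2.45 4.469 0.615
v -3.843 4.504 1.69
v -2.746 4.267 0.237
v -4.14 4.302 1.311
v -2.955 3.864 -0.021
v -4.349 3.9 1.053
v -3.029 3.354 -0.099
v -4.422 3.389 0.975
v -2.95 2.852 0.02
v -4.343 2.887 1.094
v -2.736 2.474 0.309
v -4.13 2.509 1.383
v -2.437 2.307 0.702
v -3.831 2.342 1.777
v -2.121 2.388 1.11
v -3.515 2.423 2.184
v -1.861 2.699 1.437
v -3.254 2.734 2.512
v -1.715 3.169 1.611
v -3.109 3.204 2.685
v 1.025 -3.626 -3.086
v 1.413 -3.222 -3.195
v 1.715 -4.134 -2.514
v 1.179 -3.137 -2.836
v 0.855 -3.338 -2.624
v 0.631 -3.707 -2.683
v 0.637 -4.029 -2.977
v 0.871 -4.114 -3.335
v 1.195 -3.914 -3.547
v 1.42 -3.544 -3.489
v -3.921 2.365 -2.902
v -4.114 3.477 -1.398
v -2.168 3.126 -3.239
v -2.362 4.237 -1.736
v -3.458 1.583 -2.264
v -3.652 2.694 -0.761
v -1.706 2.343 -2.602
v -1.899 3.455 -1.098
v 2.888 -1.308 3.335
v 3.268 -1.423 3.891
v 2.832 -2.397 3.149
v 3.212 -2.512 3.705
v 2.574 -2.275 3.77
v 2.609 -1.603 3.885
v 3.491 -2.217 3.155
v 3.526 -1.545 3.27
v 3.641 -1.985 3.78
v 3.075 -2.021 4.16
v 3.025 -1.799 2.88
v 2.459 -1.835 3.26
v 3.083 -1.27 3.63
v 3.017 -2.55 3.41
v 2.642 -2.411 3.449
v 2.866 -2.478 3.776
v 2.695 -1.376 3.626
v 2.919 -1.443 3.953
v 2.511 -1.944 3.882
v 3.181 -2.377 3.087
v 3.405 -2.444 3.414
v 3.234 -1.342 3.264
v 3.458 -1.409 3.591
v 3.589 -1.876 3.158
v 3.526 -1.668 3.891
v 3.493 -2.308 3.781
v 3.657 -2.135 3.458
v 3.677 -1.739 3.525
v 3.193 -1.689 4.114
v 3.16 -2.329 4.005
v 2.785 -2.19 4.043
v 2.805 -1.795 4.111
v 3.412 -2.019 4.049
v 2.94 -1.491 3.035
v 2.907 -2.131 2.926
v 3.295 -2.025 2.929
v 3.315 -1.63 2.997
v 2.607 -1.512 3.259
v 2.574 -2.152 3.149
v 2.423 -2.081 3.515
v 2.443 -1.685 3.582
v 2.688 -1.801 2.991
v -1.918 0.102 -3.84
v -1.866 0.034 -2.352
v -0.42 1.063 -3.849
v -0.368 0.995 -2.361
v -0.792 -1.655 -3.959
v -0.74 -1.723 -2.471
v 0.706 -0.694 -3.968
v 0.758 -0.762 -2.48
f 2 1 5
f 2 5 3
f 3 5 6
f 3 6 4
f 5 1 7
f 5 7 6
f 6 7 8
f 6 8 4
f 7 1 9
f 7 9 8
f 8 9 10
f 8 10 4
f 9 1 11
f 9 11 10
f 10 11 12
f 10 12 4
f 11 1 13
f 11 13 12
f 12 13 14
f 12 14 4
f 13 1 15
f 13 15 14
f 14 15 16
f 14 16 4
f 15 1 17
f 15 17 16
f 16 17 18
f 16 18 4
f 17 1 19
f 17 19 18
f 18 19 20
f 18 20 4
f 19 1 21
f 19 21 20
f 20 21 22
f 20 22 4
f 21 1 23
f 21 23 22
f 22 23 24
f 22 24 4
f 23 1 25
f 23 25 24
f 24 25 26
f 24 26 4
f 25 1 27
f 25 27 26
f 26 27 28
f 26 28 4
f 27 1 2
f 27 2 28
f 28 2 3
f 28 3 4
f 30 29 32
f 30 32 31
f 32 29 33
f 32 33 31
f 33 29 34
f 33 34 31
f 34 29 35
f 34 35 31
f 35 29 36
f 35 36 31
f 36 29 37
f 36 37 31
f 37 29 38
f 37 38 31
f 38 29 30
f 38 30 31
f 40 42 39
f 43 40 39
f 39 42 41
f 41 43 39
f 40 46 42
f 44 40 43
f 44 46 40
f 42 46 41
f 45 43 41
f 41 46 45
f 45 44 43
f 46 44 45
f 47 84 63
f 84 58 87
f 63 87 52
f 84 87 63
f 47 63 59
f 63 52 64
f 59 64 48
f 63 64 59
f 47 59 68
f 59 48 69
f 68 69 54
f 59 69 68
f 47 68 80
f 68 54 83
f 80 83 57
f 68 83 80
f 47 80 84
f 80 57 88
f 84 88 58
f 80 88 84
f 48 64 75
f 64 52 78
f 75 78 56
f 64 78 75
f 52 87 65
f 87 58 86
f 65 86 51
f 87 86 65
f 58 88 85
f 88 57 81
f 85 81 49
f 88 81 85
f 57 83 82
f 83 54 70
f 82 70 53
f 83 70 82
f 54 69 74
f 69 48 71
f 74 71 55
f 69 71 74
f 50 76 62
f 76 56 77
f 62 77 51
f 76 77 62
f 50 62 60
f 62 51 61
f 60 61 49
f 62 61 60
f 50 60 67
f 60 49 66
f 67 66 53
f 60 66 67
f 50 67 72
f 67 53 73
f 72 73 55
f 67 73 72
f 50 72 76
f 72 55 79
f 76 79 56
f 72 79 76
f 51 77 65
f 77 56 78
f 65 78 52
f 77 78 65
f 49 61 85
f 61 51 86
f 85 86 58
f 61 86 85
f 53 66 82
f 66 49 81
f 82 81 57
f 66 81 82
f 55 73 74
f 73 53 70
f 74 70 54
f 73 70 74
f 56 79 75
f 79 55 71
f 75 71 48
f 79 71 75
f 90 92 89
f 93 90 89
f 89 92 91
f 91 93 89
f 90 96 92
f 94 90 93
f 94 96 90
f 92 96 91
f 95 93 91
f 91 96 95
f 95 94 93
f 96 94 95



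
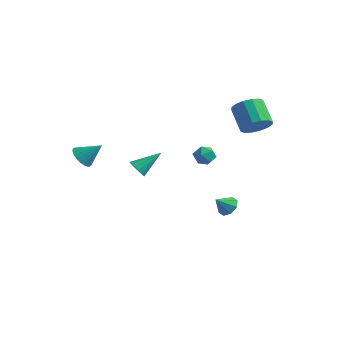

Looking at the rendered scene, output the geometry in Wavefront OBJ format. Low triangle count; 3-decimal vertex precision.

v -1.426 -2.289 0.984
v -1.159 -2.062 0.425
v -0.574 -0.991 1.916
v -1.43 -1.902 0.45
v -1.701 -1.83 0.597
v -1.908 -1.864 0.833
v -2.005 -1.994 1.104
v -1.969 -2.192 1.347
v -1.809 -2.413 1.508
v -1.561 -2.604 1.548
v -1.282 -2.724 1.459
v -1.037 -2.744 1.262
v -0.88 -2.659 1.001
v -0.849 -2.49 0.736
v -0.949 -2.274 0.528
v 0.472 2.624 -0.014
v 1.159 2.415 0.227
v -0.019 1.645 0.533
v 0.668 1.436 0.774
v 0.338 2.054 1.061
v 0.641 2.659 0.723
v 0.499 1.401 0.037
v 0.802 2.006 -0.301
v 1.175 1.659 0.259
v 1.076 2.062 0.891
v 0.064 1.998 -0.131
v -0.035 2.401 0.501
v -4.021 -3.968 2.092
v -3.511 -3.825 1.493
v -3.039 -3.392 3.068
v -3.673 -3.559 1.5
v -3.889 -3.355 1.596
v -4.125 -3.244 1.768
v -4.345 -3.244 1.989
v -4.515 -3.354 2.226
v -4.611 -3.557 2.443
v -4.617 -3.823 2.606
v -4.532 -4.111 2.691
v -4.369 -4.378 2.685
v -4.154 -4.582 2.588
v -3.918 -4.693 2.416
v -3.698 -4.693 2.195
v -3.527 -4.583 1.958
v -3.431 -4.38 1.741
v -3.426 -4.114 1.578
v 3.326 3.237 3.05
v 4.096 3.742 3.439
v 2.984 4.649 4.46
v 2.214 4.143 4.07
v 3.946 4.021 3.029
v 2.835 4.927 4.05
v 3.63 4.089 2.625
v 2.519 4.995 3.645
v 3.233 3.929 2.334
v 2.122 4.835 3.354
v 2.861 3.583 2.235
v 1.749 4.49 3.256
v 2.613 3.145 2.355
v 1.501 4.052 3.375
v 2.556 2.731 2.66
v 1.444 3.638 3.681
v 2.705 2.453 3.07
v 1.594 3.359 4.091
v 3.021 2.385 3.475
v 1.91 3.291 4.495
v 3.418 2.545 3.766
v 2.307 3.451 4.786
v 3.791 2.89 3.864
v 2.679 3.797 4.885
v 4.039 3.328 3.745
v 2.927 4.235 4.765
v 1.838 2.663 -4.016
v 2.301 2.953 -3.502
v 1.342 2.017 -3.204
v 1.817 3.256 -3.557
v 1.345 3.212 -3.881
v 1.162 2.846 -4.284
v 1.375 2.373 -4.53
v 1.86 2.07 -4.475
v 2.331 2.114 -4.151
v 2.514 2.48 -3.748
f 2 1 4
f 2 4 3
f 4 1 5
f 4 5 3
f 5 1 6
f 5 6 3
f 6 1 7
f 6 7 3
f 7 1 8
f 7 8 3
f 8 1 9
f 8 9 3
f 9 1 10
f 9 10 3
f 10 1 11
f 10 11 3
f 11 1 12
f 11 12 3
f 12 1 13
f 12 13 3
f 13 1 14
f 13 14 3
f 14 1 15
f 14 15 3
f 15 1 2
f 15 2 3
f 16 27 21
f 16 21 17
f 16 17 23
f 16 23 26
f 16 26 27
f 17 21 25
f 21 27 20
f 27 26 18
f 26 23 22
f 23 17 24
f 19 25 20
f 19 20 18
f 19 18 22
f 19 22 24
f 19 24 25
f 20 25 21
f 18 20 27
f 22 18 26
f 24 22 23
f 25 24 17
f 29 28 31
f 29 31 30
f 31 28 32
f 31 32 30
f 32 28 33
f 32 33 30
f 33 28 34
f 33 34 30
f 34 28 35
f 34 35 30
f 35 28 36
f 35 36 30
f 36 28 37
f 36 37 30
f 37 28 38
f 37 38 30
f 38 28 39
f 38 39 30
f 39 28 40
f 39 40 30
f 40 28 41
f 40 41 30
f 41 28 42
f 41 42 30
f 42 28 43
f 42 43 30
f 43 28 44
f 43 44 30
f 44 28 45
f 44 45 30
f 45 28 29
f 45 29 30
f 47 46 50
f 47 50 48
f 48 50 51
f 48 51 49
f 50 46 52
f 50 52 51
f 51 52 53
f 51 53 49
f 52 46 54
f 52 54 53
f 53 54 55
f 53 55 49
f 54 46 56
f 54 56 55
f 55 56 57
f 55 57 49
f 56 46 58
f 56 58 57
f 57 58 59
f 57 59 49
f 58 46 60
f 58 60 59
f 59 60 61
f 59 61 49
f 60 46 62
f 60 62 61
f 61 62 63
f 61 63 49
f 62 46 64
f 62 64 63
f 63 64 65
f 63 65 49
f 64 46 66
f 64 66 65
f 65 66 67
f 65 67 49
f 66 46 68
f 66 68 67
f 67 68 69
f 67 69 49
f 68 46 70
f 68 70 69
f 69 70 71
f 69 71 49
f 70 46 47
f 70 47 71
f 71 47 48
f 71 48 49
f 73 72 75
f 73 75 74
f 75 72 76
f 75 76 74
f 76 72 77
f 76 77 74
f 77 72 78
f 77 78 74
f 78 72 79
f 78 79 74
f 79 72 80
f 79 80 74
f 80 72 81
f 80 81 74
f 81 72 73
f 81 73 74

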